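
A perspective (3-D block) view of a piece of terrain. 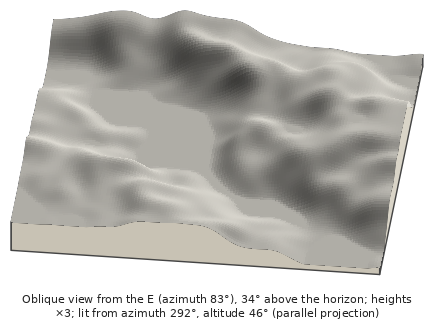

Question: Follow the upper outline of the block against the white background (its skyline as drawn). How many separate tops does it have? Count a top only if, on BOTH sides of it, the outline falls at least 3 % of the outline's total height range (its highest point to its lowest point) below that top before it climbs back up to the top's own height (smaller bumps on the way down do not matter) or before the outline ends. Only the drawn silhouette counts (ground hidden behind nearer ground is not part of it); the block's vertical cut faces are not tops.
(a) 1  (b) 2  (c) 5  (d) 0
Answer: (b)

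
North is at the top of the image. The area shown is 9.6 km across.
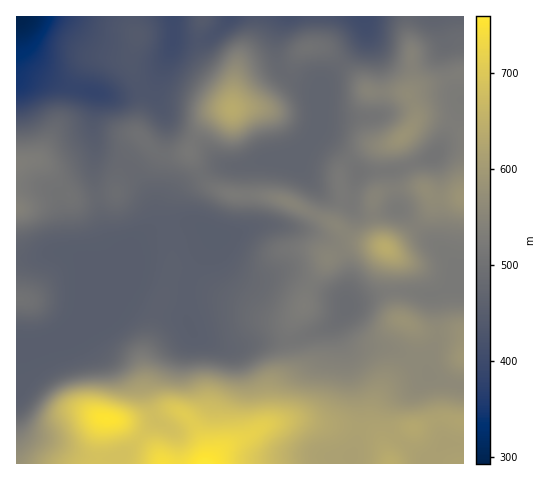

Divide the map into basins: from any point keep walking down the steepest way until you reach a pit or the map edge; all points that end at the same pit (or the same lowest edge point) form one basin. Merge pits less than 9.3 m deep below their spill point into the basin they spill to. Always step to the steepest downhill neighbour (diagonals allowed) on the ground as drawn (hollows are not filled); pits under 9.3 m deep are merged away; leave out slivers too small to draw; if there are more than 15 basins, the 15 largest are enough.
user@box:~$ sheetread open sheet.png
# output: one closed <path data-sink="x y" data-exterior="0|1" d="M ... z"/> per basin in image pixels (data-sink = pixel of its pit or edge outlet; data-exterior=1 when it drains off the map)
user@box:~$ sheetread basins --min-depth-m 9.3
<path data-sink="129 267" data-exterior="0" d="M143 138l-19 22-4 9-4 13 0 11-8 3-19 3-18-1-29-35-13-2-13 4 1 299 81 0 2-29 5-17 14 3 26 0 23-11 12 2 11 8 14 27 0 16 4 1 18-18 22-10 25-17 3-10 3-23 12-22-2-37 13-19 5-17 18-31 17-12 10-3 25 0-24-6-20-15-46-22-23-6-34-2-16-5-10-8-16-29-28 3-9-6z"/><path data-sink="17 17" data-exterior="1" d="M463 197l-31 0 0 7-6 13-22 21-17 11 7 9 0 39 2 16 6 7 8 4 5 5 2 19-5 15-26 23-11 18-2 19 9 19-8-10-10-3-71-9-33 8-11 8-22 10-17 18 254-1z"/><path data-sink="320 102" data-exterior="0" d="M321 48l-13 0-7 3-14 26-25 29-33 3-16 7-11 11-13 25 16 29 10 8 23 7 27 0 13 2 19 7 38 20 8-24-4-22 4-12 17-15 10-5 14-1 15-6 14-14 3-7 0-8-6-14-4-4-38-2-40-40z"/><path data-sink="347 306" data-exterior="0" d="M370 245l-17 0-19 9-8 6-14 21-8 25-14 21 2 37-12 22-4 28-6 10 29-4 21 4 44 5 16 9-7-15 2-19 11-18 28-26 3-12 0-12-2-7-5-5-8-4-6-7-2-16 0-39-2-5-7-6z"/><path data-sink="173 17" data-exterior="1" d="M202 16l-69 1 0 9 4 12-5 16 0 12 10 26 0 17-5 23 15 17 9 6 18 0 9-3 14-25 14-13 16-5 1-19-3-12-21-17-9-14-1-16z"/><path data-sink="364 17" data-exterior="1" d="M407 16l-89 0-1 23-3 8 14 4 42 41 30 0 9 2 4-9 0-12z"/><path data-sink="290 17" data-exterior="1" d="M316 16l-60 1-2 18-17 33-5 41 30-3 10-10 17-22 9-20 7-5 8-1 3-3z"/><path data-sink="434 155" data-exterior="0" d="M434 118l-16 1-17 19 1 9 13 31 17 19 31 0 1-64-11-10z"/><path data-sink="433 17" data-exterior="1" d="M463 16l-55 1 5 56 0 12-3 9 13-8 41-12z"/><path data-sink="230 17" data-exterior="1" d="M256 16l-53 1-4 14 3 19 7 11 21 17 4 13 5-30 16-29z"/><path data-sink="398 209" data-exterior="0" d="M421 188l-32 2-11 3-4 4 0 26 5 16 5 8 5 1 9-6 31-29 3-13-5-10z"/>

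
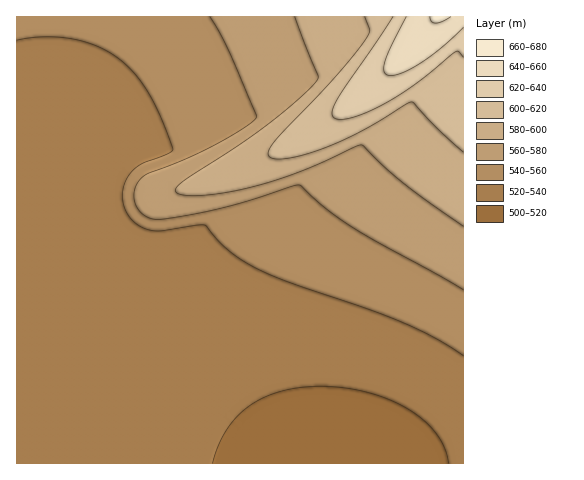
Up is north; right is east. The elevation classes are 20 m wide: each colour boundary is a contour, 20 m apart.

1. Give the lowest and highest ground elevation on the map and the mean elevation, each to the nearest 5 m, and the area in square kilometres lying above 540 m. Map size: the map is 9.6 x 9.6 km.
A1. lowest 510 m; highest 660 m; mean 550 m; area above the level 41.1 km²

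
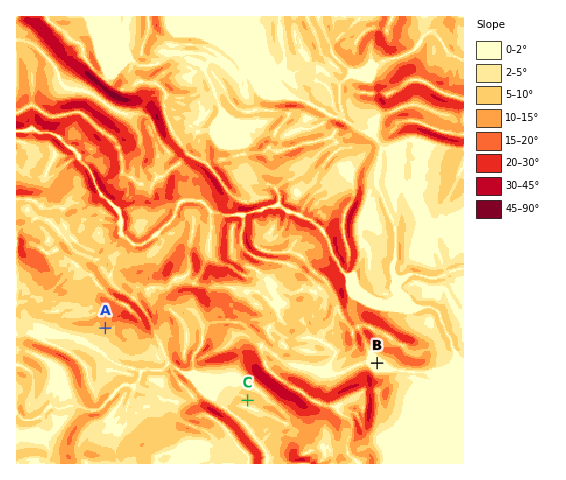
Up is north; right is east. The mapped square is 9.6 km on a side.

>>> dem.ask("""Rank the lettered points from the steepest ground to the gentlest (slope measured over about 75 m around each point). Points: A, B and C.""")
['A', 'C', 'B']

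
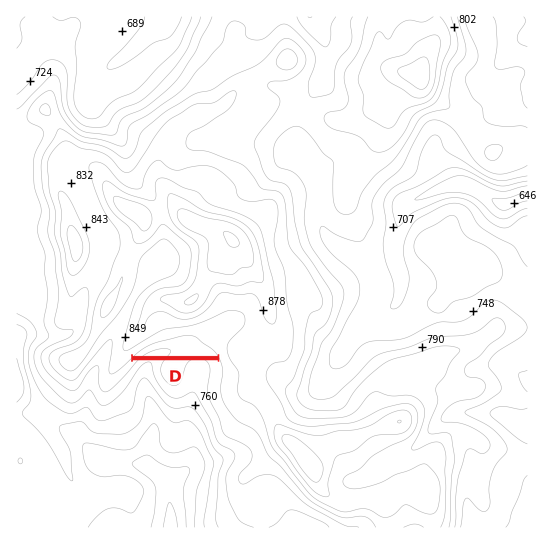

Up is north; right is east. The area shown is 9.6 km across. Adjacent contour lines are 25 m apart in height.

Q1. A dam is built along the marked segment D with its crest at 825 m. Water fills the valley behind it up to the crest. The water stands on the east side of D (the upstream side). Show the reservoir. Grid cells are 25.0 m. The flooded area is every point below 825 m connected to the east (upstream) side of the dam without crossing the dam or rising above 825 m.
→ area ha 39.2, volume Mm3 5.77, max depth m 38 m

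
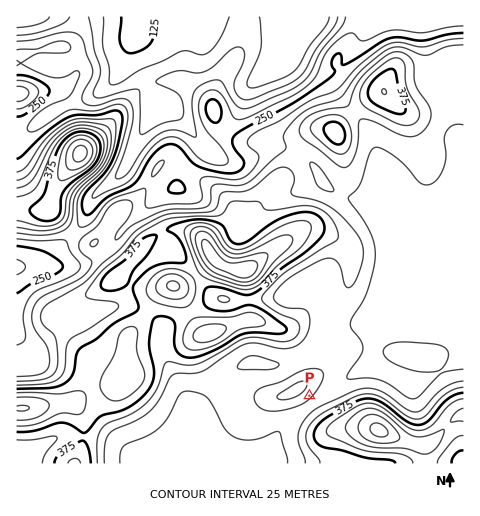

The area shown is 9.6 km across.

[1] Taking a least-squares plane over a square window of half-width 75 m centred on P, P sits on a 7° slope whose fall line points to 135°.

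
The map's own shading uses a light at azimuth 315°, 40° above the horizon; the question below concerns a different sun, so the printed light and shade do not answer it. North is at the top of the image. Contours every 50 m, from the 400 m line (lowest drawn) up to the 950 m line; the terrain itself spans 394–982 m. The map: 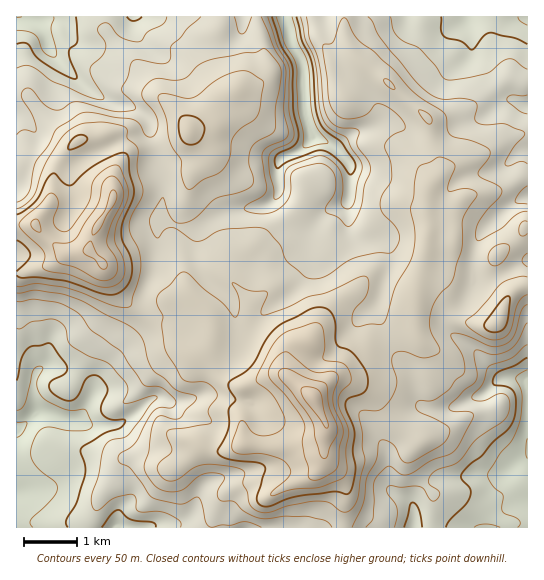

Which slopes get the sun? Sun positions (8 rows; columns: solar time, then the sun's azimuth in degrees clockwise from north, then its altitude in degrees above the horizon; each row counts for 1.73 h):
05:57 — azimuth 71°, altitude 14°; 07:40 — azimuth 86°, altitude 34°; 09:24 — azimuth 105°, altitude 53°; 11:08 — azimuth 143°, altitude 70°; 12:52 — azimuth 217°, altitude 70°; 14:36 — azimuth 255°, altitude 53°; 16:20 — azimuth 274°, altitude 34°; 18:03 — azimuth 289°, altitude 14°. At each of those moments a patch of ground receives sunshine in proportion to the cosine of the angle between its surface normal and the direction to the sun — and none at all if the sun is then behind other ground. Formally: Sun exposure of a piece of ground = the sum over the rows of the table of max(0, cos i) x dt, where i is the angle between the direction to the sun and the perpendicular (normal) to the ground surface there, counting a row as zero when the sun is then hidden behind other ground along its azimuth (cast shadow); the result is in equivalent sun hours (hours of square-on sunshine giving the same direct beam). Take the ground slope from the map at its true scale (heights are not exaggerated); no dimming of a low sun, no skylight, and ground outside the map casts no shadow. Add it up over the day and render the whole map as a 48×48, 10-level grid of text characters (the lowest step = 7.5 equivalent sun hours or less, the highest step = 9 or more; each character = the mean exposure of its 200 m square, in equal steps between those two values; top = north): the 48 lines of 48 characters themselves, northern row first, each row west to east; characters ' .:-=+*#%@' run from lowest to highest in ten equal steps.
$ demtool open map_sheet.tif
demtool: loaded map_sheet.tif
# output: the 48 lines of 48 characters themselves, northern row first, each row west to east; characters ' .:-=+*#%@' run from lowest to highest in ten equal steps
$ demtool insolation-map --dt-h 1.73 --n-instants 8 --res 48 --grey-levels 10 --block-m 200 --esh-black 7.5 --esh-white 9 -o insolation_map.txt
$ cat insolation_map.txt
#%%%%#%%%#####%%%%%%#%%-.=-#%###%%##%%%%%%%%%%%#
**%#%##%%%####%%%%%%%%%+ ..+%%%#%###%%%%%%%%%%##
#*##%%%%%%##%%%%%%%%%#%*  .-#%%#####%%%%%%%%%%##
%**##%%%%%%##%%%%%%%####  ..+%%%#####%%%%%%%%%##
#*+*##%%%%%%##%%%%%###%%=   -%%%%#**#%%%%%%%%#%#
###**##%%%%%###%%%####%%*.  -#%%%%#+*#%%%##%%%%%
%%##**##%%%#########%%%%*:  -#%%%%%#+*#%%##%%%%%
%%%%#*+##%###%####%%%%%%*-  -*%%%%#%#++*##%%%%%%
%%%%##+-+*##*#%##%%%%%%#*-  -*%%%%%%##++#%%%%%#%
%%%##**+--=*#*#%#%%%%%%##- .-*###%%%%#%##%%%%###
%%%#++*######**#%%%%%%%%#+ :-=+#%%%%%%%##%###%%%
%%#++#%%%%##%###%%%%%%%#*+=:-++*#%%%%%%%####%%%%
%%*=#%%%%###%%##%%%%%%#+-=+.:-++*%%%%%%%%%%%%%%%
%%+*%%%#+***%%%%%%%%#%#++-.:=::++#%%%%%%%%%%#%%%
%#+#%%#*+*+*#%%%%%%%%%#==-+#%*-=+#%%%%%%%%%%%%%%
#*+#%%#**+=+#%%#%%%%%%#+=+#%%#+++%%%%%%%%%####%%
+==##%#***=**%%%%%%%%%#*++#%%#*+*%%%%%%%%#%%####
: +##%#+#*=***%%%%%%%###**%%%#*+*%%%%%%%%%%%##%*
:-##%#++#==**+#%%%%%%#***%%%%#**#%%%%%%%%%###%*+
*###%*+#*=****%%%%%%%###%%%%%%##%%%%#%%%%%#%%#*#
**%##**%*+***#%%%%%%%%%%%%%%%%%%%%%%##%%%##%##%%
#**###%%*=+*#%%%%%%%%%%%%%%%%%%%%%%%##%%%#####%%
%#*#%%%%*=+*%%%%%%%%%%%%%%%%%%%%##%%##%%%#%##%##
####*##%#*+*#%%%%%%%%%%%%%%%%%%##%%%#%%%%%%%%%%#
#*+=+++******%%%#%%%%%%%%%%%%###%%%##%%%%%%%%%#*
==+=====+****%%%%#%%%%%%%%%####%%%%#%%%%%%%%###%
*##***++*##%%%%%%%#%%%%%%%####%%%%%%%%%%%%%%###*
%%%%######%%%%%%%%%%%%%%%#*###%%%%%%%%#%%%%#*#**
%%%%%%%%%##%%%%%%%%%%%%%#**####%%%%%%%#%%%####+*
%%%%%%%%%%%%%%%%%%%%%%%#***####%%%%%%%##%#**#*+*
%%%%#%%%%%%%%%%%%%%%%%#**#%%#*#%%%%%%%%###*===+*
%%%##%%%%%%%%#%%%%%%%%#+#%%%####%%%%%%%%%###*+**
%#%%#%%%###%%%#%%%%%%#*+*####**#%%%%%%%%%%*##***
####%%%%####%%#%%%%%#***##*++*###%%%%%%%%%#**###
#%##%%%%#%###**######%#**##++**##%%%%%%%%#***+*#
##*#%##%##%%#***#%###%#****#*+**#%%%%%%%#**#*++*
###**#%##%##*+#######%%#**+*#-=**%%%%%%%###*##+*
#%%%#%%####+-+*##%%###%%#***#-:+**%%%%####%%%#**
%#########*=+#***#%**%%%%#**#*-=**%%%%%%%##%#***
##%%###*****##%%###**%%%%%####++***%%%%%%##%####
%%%%%%%######%%%%%%##%%%%%%#%#*****#%%#########%
%%%%%%%##%%###%%%##*++*##%%#%#*+****##**#*###%%%
%%%%%%%##%%##%%%#****##%%%##%#******#*#####%%%%%
%%%%%%##%%%**###*#%%#####%%#**#*+***##%%%##%%%%%
%%%%%###%%%#***##%#%%#*#%#+==*##+***##%%%%%%%%%%
%%%%%##%##%#####%%%%#***+=+**###***####%%%%%%%%%
%%%%%%%%########%#%%#*==+*#%%###*#%##%#%%%%%%%%%
%%%%%%%#*##*#%%%%%%%#*+*#%%%%%%##%%#*##%%%%%%%%%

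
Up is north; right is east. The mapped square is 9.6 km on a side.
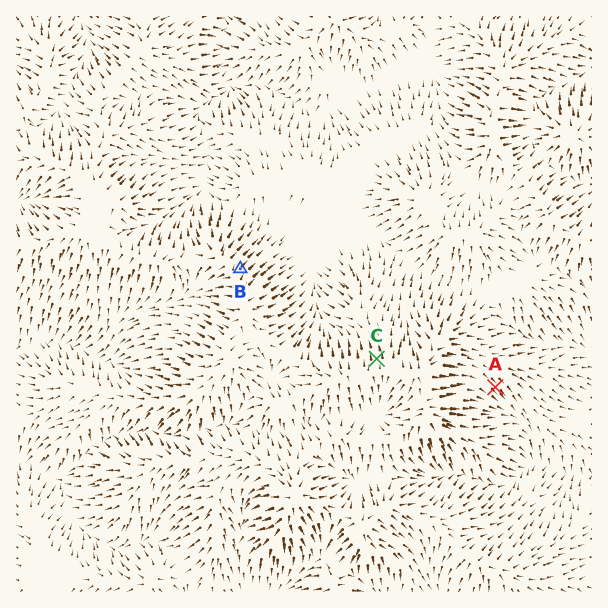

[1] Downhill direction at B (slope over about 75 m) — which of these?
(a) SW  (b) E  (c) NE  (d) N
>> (c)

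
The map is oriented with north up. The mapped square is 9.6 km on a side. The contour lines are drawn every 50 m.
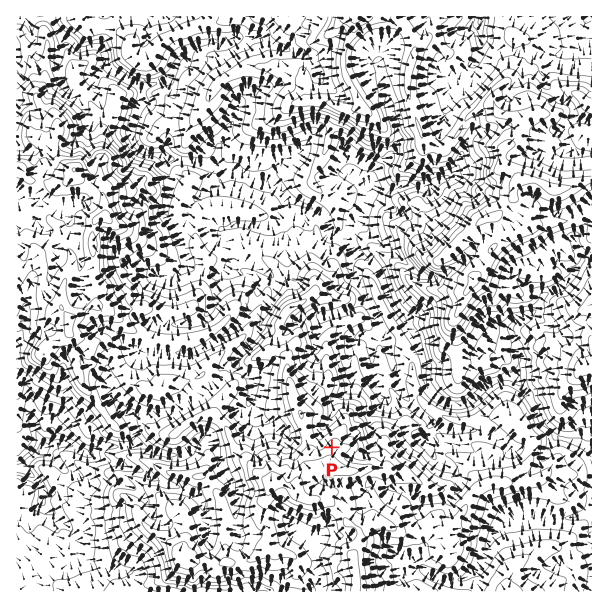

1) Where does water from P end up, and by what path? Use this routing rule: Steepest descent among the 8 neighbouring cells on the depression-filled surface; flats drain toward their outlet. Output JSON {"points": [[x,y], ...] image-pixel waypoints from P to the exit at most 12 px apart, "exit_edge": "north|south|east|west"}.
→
{"points": [[332, 447], [321, 435], [326, 423], [332, 411], [336, 399], [348, 389], [353, 377], [350, 365], [350, 353], [354, 341], [366, 336], [378, 333], [377, 321], [372, 309], [365, 297], [359, 285], [351, 273], [351, 261], [350, 249], [338, 237], [329, 228], [323, 216], [311, 207], [299, 203], [287, 197], [278, 185], [266, 177], [254, 177], [242, 176], [230, 171], [218, 168], [206, 167], [194, 162], [182, 161], [170, 159], [158, 156], [146, 152], [134, 143], [131, 131], [135, 119], [140, 107], [141, 95], [134, 83], [122, 77], [110, 68], [104, 56], [93, 48], [81, 50], [71, 39], [59, 29], [51, 18], [50, 17]], "exit_edge": "north"}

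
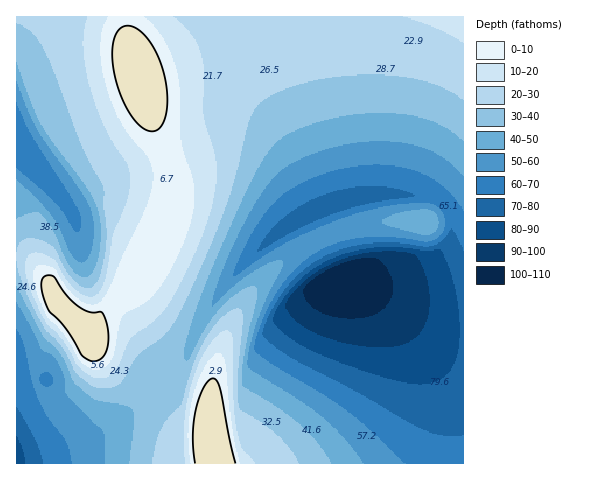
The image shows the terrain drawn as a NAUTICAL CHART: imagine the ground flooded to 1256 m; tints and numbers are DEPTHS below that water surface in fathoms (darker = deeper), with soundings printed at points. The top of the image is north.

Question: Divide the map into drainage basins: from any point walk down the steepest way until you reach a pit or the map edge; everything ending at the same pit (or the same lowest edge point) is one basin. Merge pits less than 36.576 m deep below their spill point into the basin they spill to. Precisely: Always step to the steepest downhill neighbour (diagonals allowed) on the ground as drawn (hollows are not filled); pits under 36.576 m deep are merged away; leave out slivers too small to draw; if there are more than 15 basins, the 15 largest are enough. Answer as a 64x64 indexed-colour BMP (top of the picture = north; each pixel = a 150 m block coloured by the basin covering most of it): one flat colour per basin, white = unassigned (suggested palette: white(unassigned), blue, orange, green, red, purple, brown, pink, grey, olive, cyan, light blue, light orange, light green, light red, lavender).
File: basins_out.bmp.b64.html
<image width="64" height="64" href="data:image/bmp;base64,Qk12CAAAAAAAAHYAAAAoAAAAQAAAAEAAAAABAAQAAAAAAAAIAAATCwAAEwsAABAAAAAAAAAA////ALR3HwAOf/8ALKAsACgn1gC9Z5QAS1aMAMJ34wB/f38AIr28AM++FwDox64AeLv/AIrfmACWmP8A1bDFADMzMzMzMzMzMzMzMzMzERERERERERERERERERERERERMzMzMzMzMzMzMzMzMzMREREREREREREREREREREREREzMzMzMzMzMzMzMzMzMxERERERERERERERERERERERETMzMzMzMzMzMzMzMzMzERERERERERERERERERERERERMzMzMzMzMzMzMzMzMzEREREREREREREREREREREREREzMzMzMzMzMzMzMzERERERERERERERERERERERERERETMzMzMzMzMzMzMzERERERERERERERERERERERERERERMzMzMzMzMzMzMxEREREREREREREREREREREREREREREzMzMzMzMzMzMxERERERERERERERERERERERERERERETMzMzMzMzMzMxERERERERERERERERERERERERERERERMzMzMzMzMzMxEREREREREREREREREREREREREREREREzMzMzMzMzMRERERERERERERERERERERERERERERERETMzMzMzMzMRERERERERERERERERERERERERERERERERMzMzMzMzMREREREREREREREREREREREREREREREREREzMzMzMzMxERERERERERERERERERERERERERERERERETMzMzMzMxERERERERERERERERERERERERERERERERERMzMzMzMxEREREREREREREREREREREREREREREREREREzMzMzMzERERERERERERERERERERERERERERERERERETMzMzMzMRERERERERERERERERERERERERERERERERERMzMzMzIhEREREREREREREREREREREREREREREREREREzMzMzIiIRERERERERERERERERERERERERERERERERETMzMzIiIhERERERERERERERERERERERERERERERERERMzMzIiIiIREREREREREREREREREREREREREREREREREzMzMiIiIiIRERERERERERERERERERERERERERERERETMzMiIiIiIiERERERERERERERERERERERERERERERERMzMyIiIiIiIhEREREREREREREREREREREREREREREREzMyIiIiIiIiERERERERERERERERERERERERERERERETMzIiIiIiIiIhERERERERERERERERERERERERERERERMzIiIiIiIiIiIREREREREREREREREREREREREREREREyIiIiIiIiIiIhERERERERERERERERERERERERERERESIiIiIiIiIiIiIRERERERERERERERERERERERERERERIiIiIiIiIiIiIhEREREREREREREREREREREREREREREiIiIiIiIiIiIiIRERERERERERERERERERERERERERESIiIiIiIiIiIiIhERERERERERERERERERERERERERERIiIiIiIiIiIiIiEREREREREREREREREREREREREREREiIiIiIiIiIiIiIhERERERERERERERERERERERERERESIiIiIiIiIiIiIiERERERERERERERERERERERERERERIiIiIiIiIiIiIiIREREREREREREREREREREREREREREiIiIiIiIiIiIiIhERERERERERERERERERERERERERESIiIiIiIiIiIiIiERERERERERERERERERERERERERERIiIiIiIiIiIiIiIREREREREREREREREREREREREREREiIiIiIiIiIiIiIhERERERERERERERERERERERERERESIiIiIiIiIiIiIiERERERERERERERERERERERERERERIiIiIiIiIiIiIiIREREREREREREREREREREREREREREiIiIiIiIiIiIiIRERERERERERERERERERERERERERESIiIiIiIiIiIiIhERERERERERERERERERERERERERERIiIiIiIiIiIiIhEREREREREREREREREREREREREREREiIiIiIiIiIiIiERERERERERERERERERERERERERERESIiIiIiIiIiIiIRERERERERERERERERERERERERERERIiIiIiIiIiIiIREREREREREREREREREREREREREREREiIiIiIiIiIiIhERERERERERERERERERERERERERERESIiIiIiIiIiIiERERERERERERERERERERERERERERERIiIiIiIiIiIiEREREREREREREREREREREREREREREREiIiIiIiIiIiIRERERERERERERERERERERERERERERESIiIiIiIiIiIhERERERERERERERERERERERERERERERIiIiIiIiIiIiEREREREREREREREREREREREREREREREiIiIiIiIiIiERERERERERERERERERERERERERERERESIiIiIiIiIiIRERERERERERERERERERERERERERERERIiIiIiIiIiIhEREREREREREREREREREREREREREREREiIiIiIiIiIhERERERERERERERERERERERERERERERESIiIiIiIiIiERERERERERERERERERERERERERERERERIiIiIiIiIiIREREREREREREREREREREREREREREREREiIiIiIiIiIhERERERERERERERERERERERERERERERESIiIiIiIiIiERERERERERERERERERERERERERERERER"/>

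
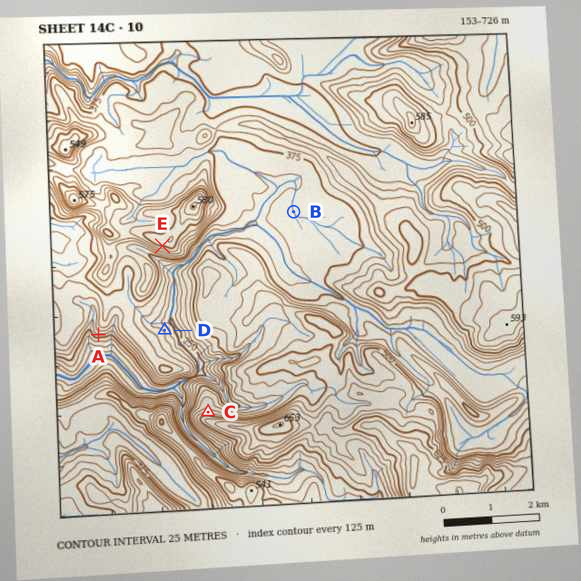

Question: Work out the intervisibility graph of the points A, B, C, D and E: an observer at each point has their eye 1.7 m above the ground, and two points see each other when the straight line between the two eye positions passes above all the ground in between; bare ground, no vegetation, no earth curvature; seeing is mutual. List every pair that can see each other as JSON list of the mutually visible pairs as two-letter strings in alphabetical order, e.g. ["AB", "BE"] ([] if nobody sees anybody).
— ["AC", "CD", "CE", "DE"]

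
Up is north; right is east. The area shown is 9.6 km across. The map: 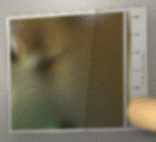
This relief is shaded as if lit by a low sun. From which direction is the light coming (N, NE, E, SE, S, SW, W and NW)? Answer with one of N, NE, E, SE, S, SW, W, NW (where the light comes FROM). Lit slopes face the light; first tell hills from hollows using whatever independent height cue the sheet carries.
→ E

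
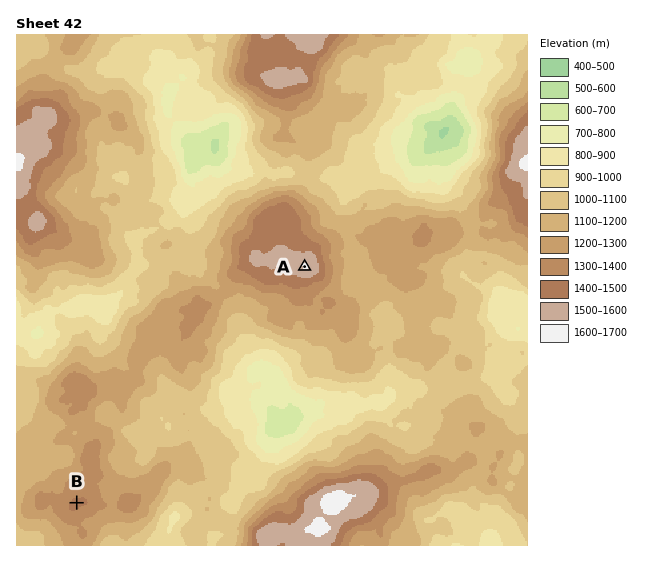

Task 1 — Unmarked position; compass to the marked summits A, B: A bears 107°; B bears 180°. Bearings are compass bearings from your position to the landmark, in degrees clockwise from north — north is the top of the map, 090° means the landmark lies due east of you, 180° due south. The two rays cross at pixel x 77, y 197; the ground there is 1120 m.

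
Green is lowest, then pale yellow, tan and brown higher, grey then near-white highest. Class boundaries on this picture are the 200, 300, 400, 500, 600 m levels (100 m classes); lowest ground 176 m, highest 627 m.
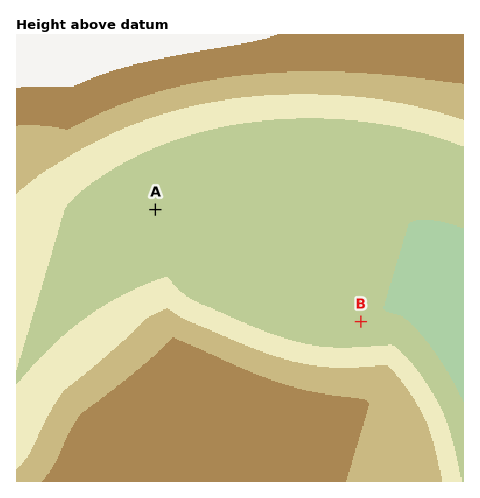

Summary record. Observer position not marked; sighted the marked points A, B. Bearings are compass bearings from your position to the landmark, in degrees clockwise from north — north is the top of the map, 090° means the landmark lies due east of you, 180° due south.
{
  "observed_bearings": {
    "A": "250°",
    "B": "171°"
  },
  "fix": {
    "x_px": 333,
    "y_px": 145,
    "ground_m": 240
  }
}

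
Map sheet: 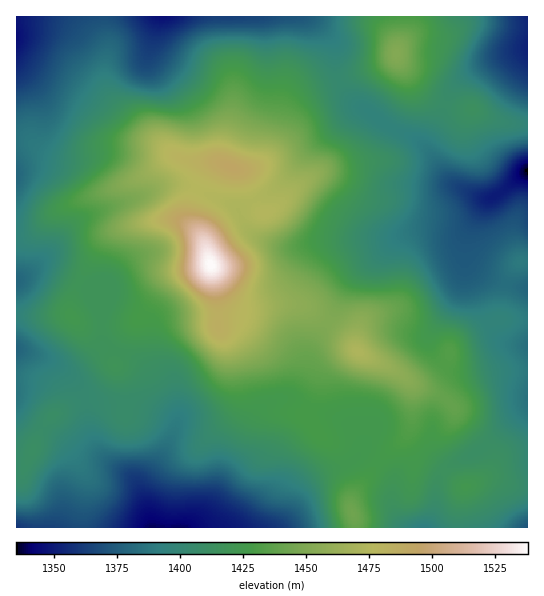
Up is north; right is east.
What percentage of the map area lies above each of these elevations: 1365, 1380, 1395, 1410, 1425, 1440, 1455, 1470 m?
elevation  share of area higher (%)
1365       94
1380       85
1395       71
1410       52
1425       35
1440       21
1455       12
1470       7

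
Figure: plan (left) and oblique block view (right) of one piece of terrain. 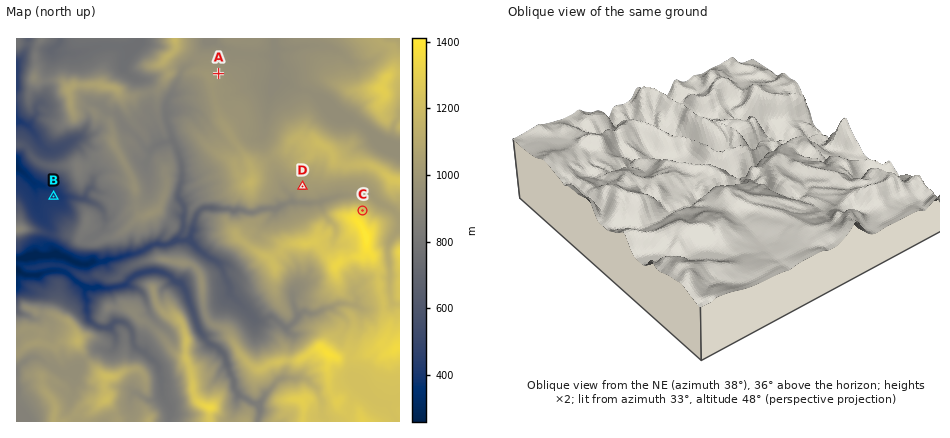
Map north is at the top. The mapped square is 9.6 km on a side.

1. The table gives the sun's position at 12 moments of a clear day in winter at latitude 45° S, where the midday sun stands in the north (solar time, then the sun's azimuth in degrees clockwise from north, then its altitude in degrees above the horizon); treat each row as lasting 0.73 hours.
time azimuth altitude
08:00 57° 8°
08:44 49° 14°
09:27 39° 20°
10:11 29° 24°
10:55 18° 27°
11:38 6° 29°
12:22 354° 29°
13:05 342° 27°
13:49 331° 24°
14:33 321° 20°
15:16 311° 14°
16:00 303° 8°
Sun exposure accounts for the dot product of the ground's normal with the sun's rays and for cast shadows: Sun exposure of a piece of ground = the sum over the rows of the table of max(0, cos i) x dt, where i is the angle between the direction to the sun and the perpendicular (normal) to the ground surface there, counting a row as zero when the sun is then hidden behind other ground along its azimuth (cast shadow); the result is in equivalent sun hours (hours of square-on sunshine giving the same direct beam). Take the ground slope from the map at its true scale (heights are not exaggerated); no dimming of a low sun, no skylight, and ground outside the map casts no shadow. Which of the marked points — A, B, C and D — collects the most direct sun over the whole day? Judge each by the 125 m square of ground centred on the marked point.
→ C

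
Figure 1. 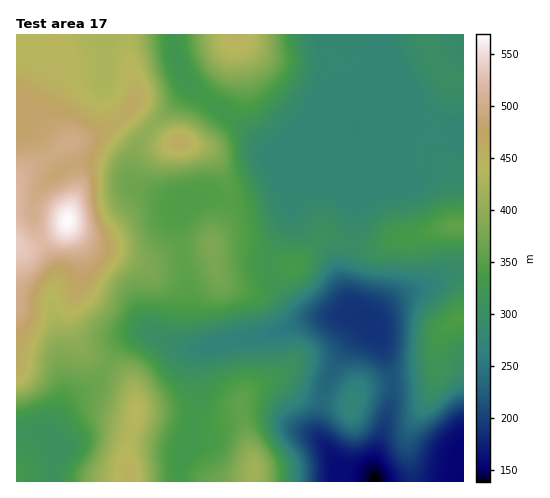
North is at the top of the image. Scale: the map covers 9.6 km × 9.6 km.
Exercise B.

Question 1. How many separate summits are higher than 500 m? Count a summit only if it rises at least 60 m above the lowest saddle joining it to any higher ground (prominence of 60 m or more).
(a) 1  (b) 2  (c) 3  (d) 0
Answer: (a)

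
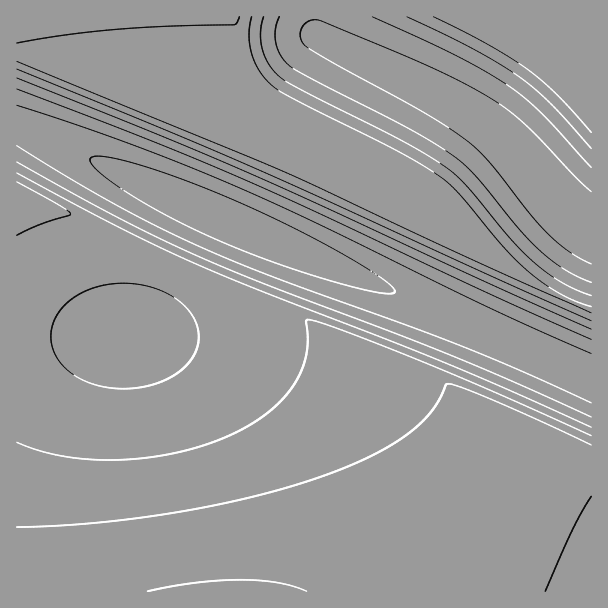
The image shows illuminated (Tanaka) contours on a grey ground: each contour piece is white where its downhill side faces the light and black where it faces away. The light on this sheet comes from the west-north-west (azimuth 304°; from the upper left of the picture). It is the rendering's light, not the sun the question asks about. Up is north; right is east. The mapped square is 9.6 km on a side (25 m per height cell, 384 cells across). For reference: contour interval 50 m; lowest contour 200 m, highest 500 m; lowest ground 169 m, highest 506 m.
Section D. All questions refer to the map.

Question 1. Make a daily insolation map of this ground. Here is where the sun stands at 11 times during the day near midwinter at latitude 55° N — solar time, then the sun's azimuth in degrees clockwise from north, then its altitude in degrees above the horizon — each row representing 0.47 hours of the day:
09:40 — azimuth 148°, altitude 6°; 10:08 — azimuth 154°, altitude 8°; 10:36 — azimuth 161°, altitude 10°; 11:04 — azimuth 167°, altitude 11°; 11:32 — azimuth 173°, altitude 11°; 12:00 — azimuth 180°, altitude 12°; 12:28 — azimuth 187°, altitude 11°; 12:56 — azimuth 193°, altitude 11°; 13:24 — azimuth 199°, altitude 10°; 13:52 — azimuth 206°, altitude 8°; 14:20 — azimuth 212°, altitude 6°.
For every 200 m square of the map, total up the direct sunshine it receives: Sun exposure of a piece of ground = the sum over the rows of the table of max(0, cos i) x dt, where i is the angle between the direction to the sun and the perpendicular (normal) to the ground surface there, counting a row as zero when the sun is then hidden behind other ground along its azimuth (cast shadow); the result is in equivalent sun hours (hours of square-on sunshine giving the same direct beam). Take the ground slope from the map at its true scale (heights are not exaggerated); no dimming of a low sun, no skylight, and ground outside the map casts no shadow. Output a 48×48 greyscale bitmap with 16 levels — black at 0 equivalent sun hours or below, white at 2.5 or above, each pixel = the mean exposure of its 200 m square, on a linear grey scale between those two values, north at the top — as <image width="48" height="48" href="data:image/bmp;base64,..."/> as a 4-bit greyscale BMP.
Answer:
<image width="48" height="48" href="data:image/bmp;base64,Qk32BAAAAAAAAHYAAAAoAAAAMAAAADAAAAABAAQAAAAAAIAEAAATCwAAEwsAABAAAAAAAAAAAAAAABEREQAiIiIAMzMzAERERABVVVUAZmZmAHd3dwCIiIgAmZmZAKqqqgC7u7sAzMzMAN3d3QDu7u4A////AERERERERERERERERVVVVVVVVVVVVVVVVUREREREREREREREREVVVVVVVVVVVVVVVURERERERERERERERERVVVVVVVVVVVVVVURERERERERERERERERFVVVVVVVVVVVVVUREREREREREREREREREVVVVVVVVVVVVVUREREREREREREREREREVVVVVVVVVVVVVURERERERERERERERERERVVVVVVVVVVVVURERERERERERERERERERVVVVVVVVVVVVURERERERERERERERERERFVVVVVVVVVVVURERERERERERERERERERFVVVVVVVVVVVURERERERERERERERERERVVVVVVVVVVVVURERERERERERERERERERVVVVVVVVVVVVURERERERERERERERERERVVVVVVVVVVVQkREREREREREREREREREVVVVVVVVVVVBAERERERERERERERERERFVVVVVVVVVTEAAEREREREREREREREREVVVVVVVVVVMQAAAERERERERERERERERVVVVVVVVVQgAAAAAVRERERERERERERVVVVVVVVVVBAAAAAAElVVVVVVVVVVVVVVVVVVVVVTEAAAAAABJFVVVVVVVVVVVVVVVVVVVVMQAAAAAAEkV1VVVVVVVVVVVVVVVVVVQgAAAAAAASRnilVVVVVVVVVVVVVVVVVCAAAAAAABNGeavFVVVVVVVVVVVVVVVTEAAAAAAAE1aJrN7lVVZmZmZmZmVVVVMQAAAAAAAjV4m83u6WZmZmZmZmZmZmUgAAAAAAASRnirze/XEGZmZmZmZmZmZSAAAAAAABNGiavd79cQAGZmZmZmZmZkIAAAAAAAI1eJvN7vyDAAAGZmZmZmZmQQAAAAAAEkZ4q83v7HUgABEWZmZmZmYxAAAAAAEjVomsze/rdVMRERImZmZmZSAAAAAAATRnirze7+plVTERIiM2ZmZlIAAAAAASNWiavN7/2WVVVBESIzRGZmQQAAAAARNGeJvN3v/IZlVVQRIiNEVmYxAAAAABI1Z5q83u/rdmZlVVERIjRFZjAAAAABE0V4mrze/+p2ZmZlVRESI0RWaAAAAAEjRnibzd7/2WZmZmZlMREiM0VmeAAAASNWeKvN7v/IZmZmZmVBABEjNFVniQABJFZ5q83v/8hmZmZmZlIAARIjRFZ4mRE0Vomrze/+t2ZmZmZmQgAAESI0RWeImkVWiazN7/6nZmZmZmZCAAABEiNEVniJqniZrN3v/ZZmZmZmZkIAAAERIzRVZ4iaqZq83u/8hmZmZmZmQQAAAREjNEVmeJmqlrze7+t2ZmZmZmZSAAABESM0RWZ4maq6Zd7/2mZmZmZmZmUgAAERIzRFVniJqqumVf/YZmZmZmZmZmQhEREjNEVWeImaq7plVchmZmZmZmZmZlMyIiM0RWZ4iZqrvJZVVWZmZmZmZmZmZlREMzRFZniJmqu8t1VVVWZmZmZmZmZmZVVVVVVmeImau8y4ZVVVVVVmZmZmZlVVVWZmZmZ4iaq7zMllVVVVVQ=="/>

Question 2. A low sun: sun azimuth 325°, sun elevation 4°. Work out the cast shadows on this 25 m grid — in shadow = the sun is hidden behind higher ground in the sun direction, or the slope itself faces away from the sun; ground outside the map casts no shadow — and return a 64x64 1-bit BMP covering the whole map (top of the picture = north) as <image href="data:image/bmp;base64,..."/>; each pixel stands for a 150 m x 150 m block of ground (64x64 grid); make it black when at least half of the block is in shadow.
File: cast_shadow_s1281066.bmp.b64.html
<image width="64" height="64" href="data:image/bmp;base64,Qk0+AgAAAAAAAD4AAAAoAAAAQAAAAEAAAAABAAEAAAAAAAACAAATCwAAEwsAAAIAAAAAAAAA////AAAAAAAAAAAAAAAAAAAAAAAAAAAAAAAAAAAAAAAAAAAAAAAAAAAAAAAAAAAAAAAAAAAAAAAAAAAAAAAAAAAAAAAAAAAAAAAAAAAAAAAAAAAAAAAAAAAAAAAAAAAAAAAAAAAAAAAAAAAAAAAAAAAAAAAAAAAAAAAAAAAAAAAAAAAAAAAAAAAAAAAAAAAAAAAAAAAAAAAAAAAAAAAAAAAAAAAAAAAAAAAAAAAAAAAAAAAAAAAAAwAAAAAAAAAPAAAAAAAAAD8AAAAAAAAB/wAAAAAAAAf/AAAAAAAAH/8AAAAAAAB//wAAAAAAA///AAAAAAAP//8AAAAAAH///wAAAAAB///+AAAAAA////gAAAAAf///4AAAAAH///+AAAAAD////gAAAAB////wAAAAAf///8AAAAAP////AAAAAD////wAAAAB////4AAAAAf///+AAAAAD////gAAAAAf///4AAAAAD///+AAAAAAf///AAAAAAD///wAAAAAAf//8AAAAAAH///AAAAAEA///gAAAAA4H//4AAAAAPg//+AAAAAB+H//gAAAAAf4//4AAAAAD/j/8AAAAAA/8P/AAAAAAH/w/wAAAAAB/+D8AAAOAAP/4OAAAD4AB//AgAAAfgAf/wAAAAB/AD/+AAAAAH8A//gAAAAAfwH/8AAAAAB/g//AAA=="/>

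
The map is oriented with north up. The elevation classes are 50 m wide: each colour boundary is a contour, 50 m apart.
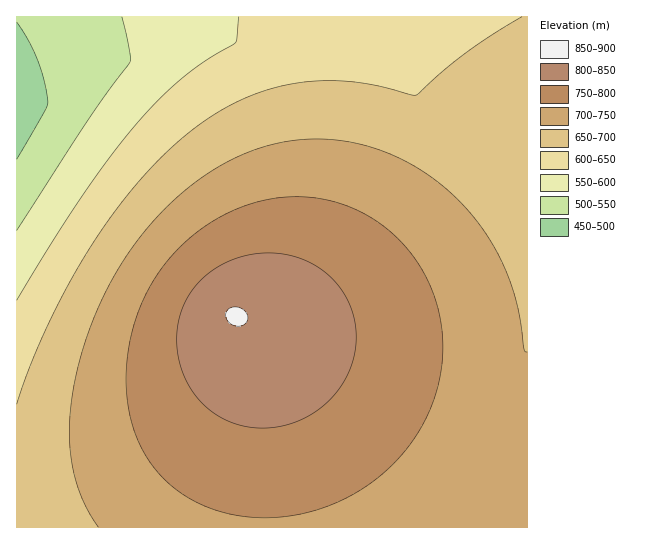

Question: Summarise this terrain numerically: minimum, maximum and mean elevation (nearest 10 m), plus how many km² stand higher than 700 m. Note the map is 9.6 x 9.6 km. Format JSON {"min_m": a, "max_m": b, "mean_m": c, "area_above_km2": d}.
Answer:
{"min_m": 480, "max_m": 850, "mean_m": 700, "area_above_km2": 52.6}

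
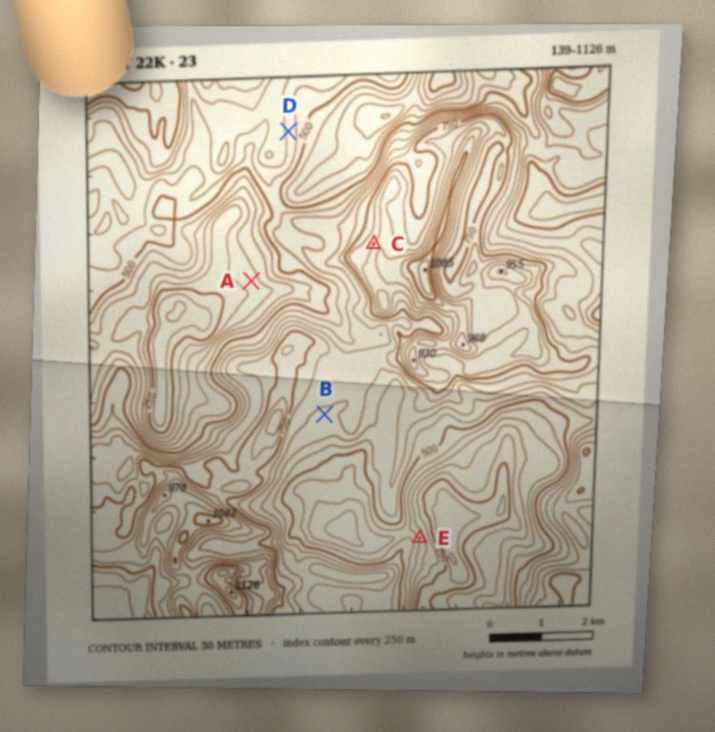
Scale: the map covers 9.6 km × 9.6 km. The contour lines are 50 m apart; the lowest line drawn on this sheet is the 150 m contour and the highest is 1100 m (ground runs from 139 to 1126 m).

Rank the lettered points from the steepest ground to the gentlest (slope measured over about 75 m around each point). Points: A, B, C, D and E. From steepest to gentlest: E C D A B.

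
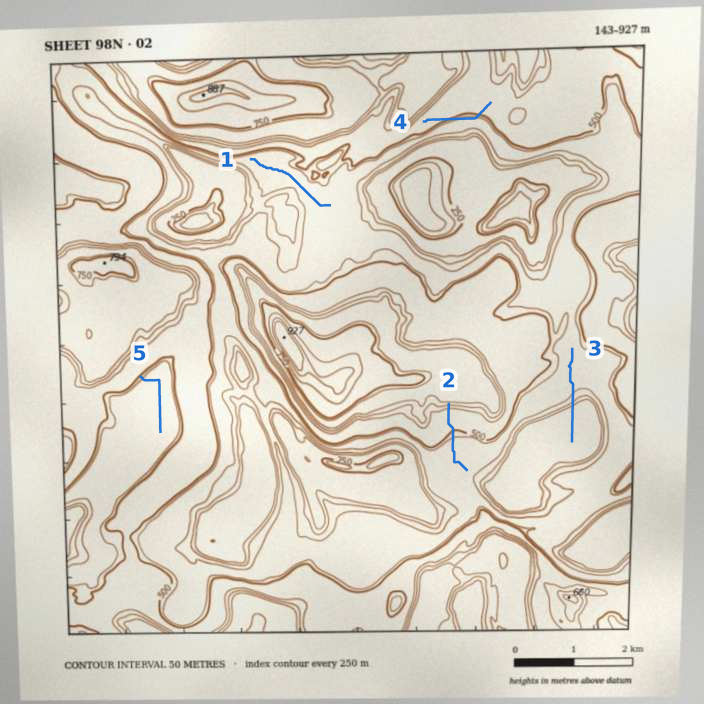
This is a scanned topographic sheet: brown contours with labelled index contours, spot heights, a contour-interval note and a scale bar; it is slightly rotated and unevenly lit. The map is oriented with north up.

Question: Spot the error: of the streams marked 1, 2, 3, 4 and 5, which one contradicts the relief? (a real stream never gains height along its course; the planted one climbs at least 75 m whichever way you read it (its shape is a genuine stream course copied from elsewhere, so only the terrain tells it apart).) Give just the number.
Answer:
4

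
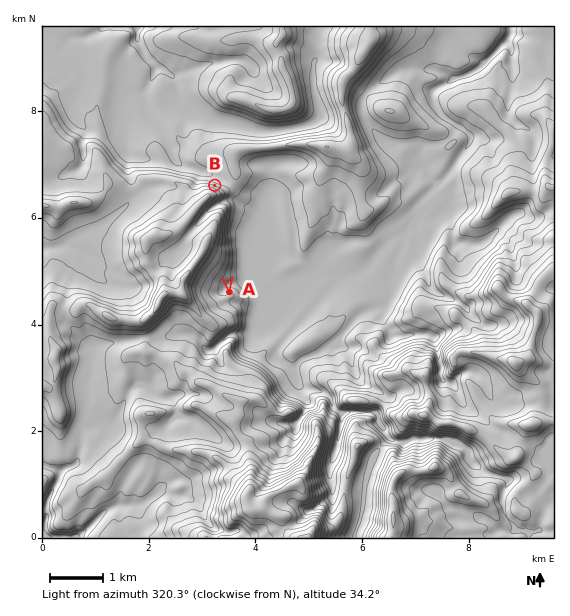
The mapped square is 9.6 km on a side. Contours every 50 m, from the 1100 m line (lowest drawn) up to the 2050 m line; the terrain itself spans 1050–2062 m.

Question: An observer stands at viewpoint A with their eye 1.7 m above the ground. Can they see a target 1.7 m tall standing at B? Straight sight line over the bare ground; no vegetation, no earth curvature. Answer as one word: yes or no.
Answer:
no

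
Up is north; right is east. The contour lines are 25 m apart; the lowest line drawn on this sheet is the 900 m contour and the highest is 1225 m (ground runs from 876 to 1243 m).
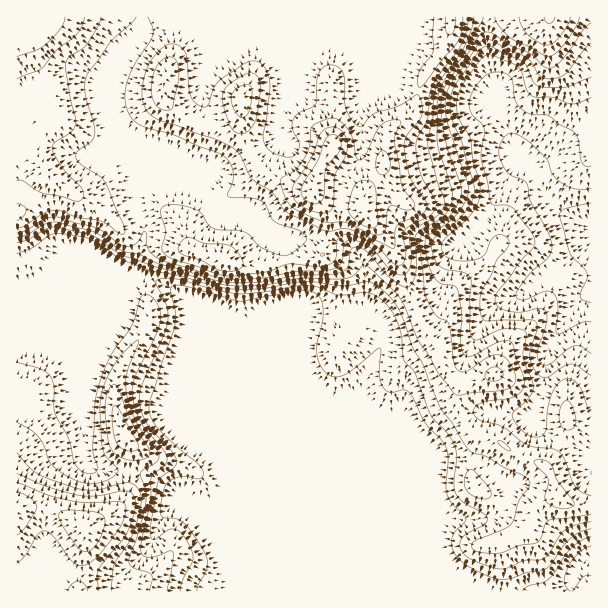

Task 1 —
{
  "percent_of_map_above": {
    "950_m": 93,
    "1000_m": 61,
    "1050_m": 41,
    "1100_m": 34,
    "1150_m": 12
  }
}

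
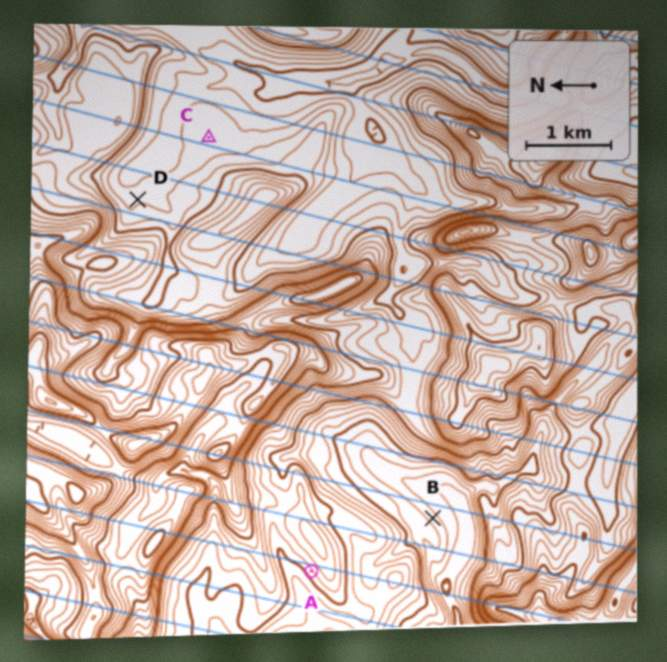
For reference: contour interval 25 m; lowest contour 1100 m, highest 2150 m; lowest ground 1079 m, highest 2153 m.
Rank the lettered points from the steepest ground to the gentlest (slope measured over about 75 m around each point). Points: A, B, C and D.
A B D C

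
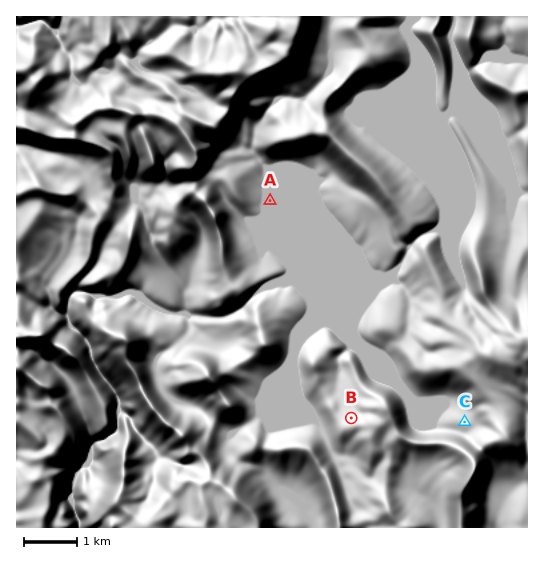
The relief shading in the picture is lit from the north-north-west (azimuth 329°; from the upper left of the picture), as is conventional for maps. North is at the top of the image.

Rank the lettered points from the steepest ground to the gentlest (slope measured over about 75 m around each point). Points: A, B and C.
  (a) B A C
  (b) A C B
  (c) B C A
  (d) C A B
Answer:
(c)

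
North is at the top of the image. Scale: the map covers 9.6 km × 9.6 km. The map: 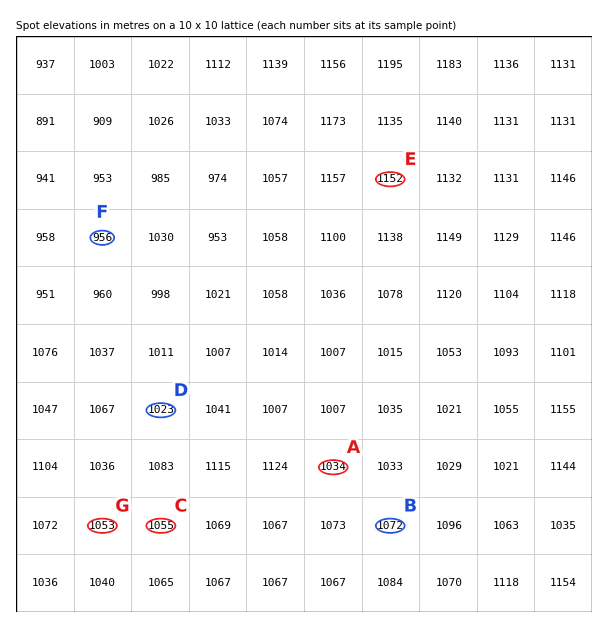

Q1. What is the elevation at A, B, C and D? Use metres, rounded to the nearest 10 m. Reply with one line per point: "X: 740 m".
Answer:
A: 1030 m
B: 1070 m
C: 1060 m
D: 1020 m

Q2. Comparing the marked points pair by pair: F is below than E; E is above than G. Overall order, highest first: E G F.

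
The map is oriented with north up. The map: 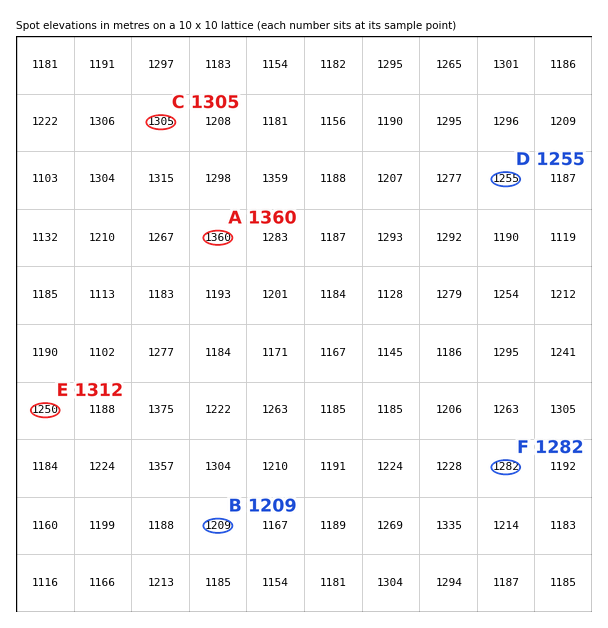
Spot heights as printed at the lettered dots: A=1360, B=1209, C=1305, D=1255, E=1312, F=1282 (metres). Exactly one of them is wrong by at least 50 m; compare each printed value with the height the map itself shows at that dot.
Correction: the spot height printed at E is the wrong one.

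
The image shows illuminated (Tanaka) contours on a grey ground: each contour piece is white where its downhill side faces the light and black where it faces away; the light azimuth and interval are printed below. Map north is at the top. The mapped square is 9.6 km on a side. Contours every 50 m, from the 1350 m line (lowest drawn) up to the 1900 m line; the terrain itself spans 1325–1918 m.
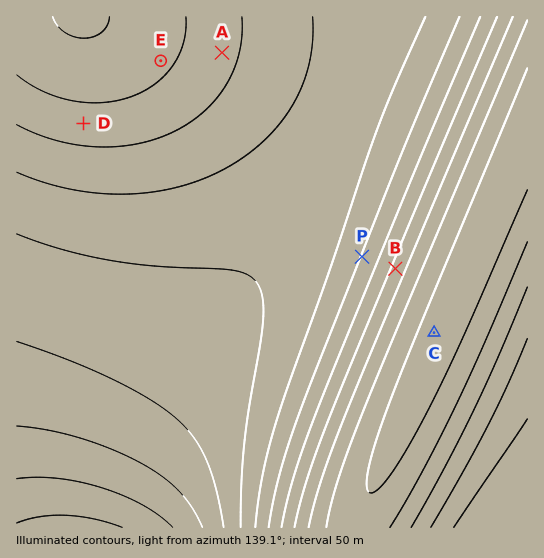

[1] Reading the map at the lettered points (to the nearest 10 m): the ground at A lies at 1590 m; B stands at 1480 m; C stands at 1330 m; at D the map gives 1570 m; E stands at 1540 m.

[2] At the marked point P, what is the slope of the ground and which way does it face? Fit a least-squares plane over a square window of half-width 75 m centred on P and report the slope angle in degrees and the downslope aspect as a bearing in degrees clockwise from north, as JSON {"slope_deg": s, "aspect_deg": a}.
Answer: {"slope_deg": 8, "aspect_deg": 112}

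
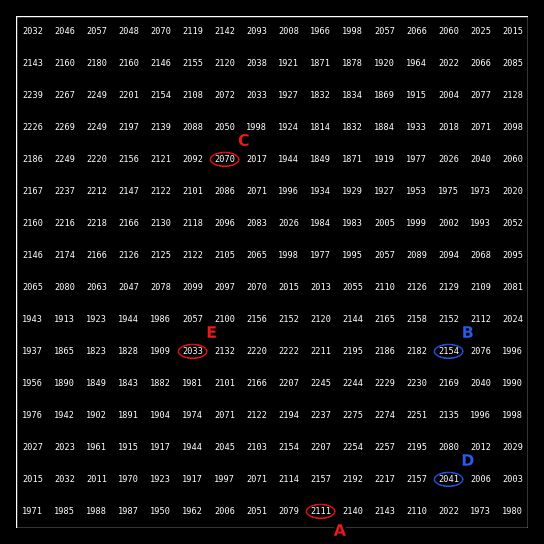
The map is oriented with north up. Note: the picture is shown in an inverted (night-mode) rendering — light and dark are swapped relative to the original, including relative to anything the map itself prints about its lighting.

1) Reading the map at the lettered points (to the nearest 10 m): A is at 2110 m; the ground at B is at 2150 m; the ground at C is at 2070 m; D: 2040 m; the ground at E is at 2030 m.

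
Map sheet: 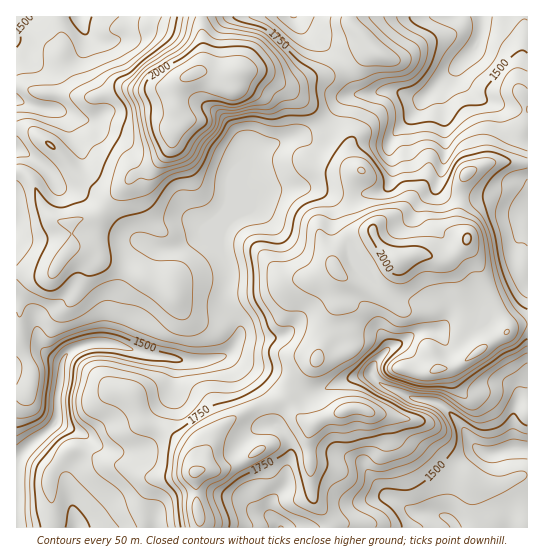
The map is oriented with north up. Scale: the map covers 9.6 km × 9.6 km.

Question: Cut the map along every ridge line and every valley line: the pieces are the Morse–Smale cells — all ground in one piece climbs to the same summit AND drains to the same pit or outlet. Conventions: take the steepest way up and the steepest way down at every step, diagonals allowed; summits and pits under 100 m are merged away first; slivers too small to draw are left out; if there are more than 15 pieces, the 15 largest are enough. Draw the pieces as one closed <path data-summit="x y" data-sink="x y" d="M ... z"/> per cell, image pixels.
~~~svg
<path data-summit="193 74" data-sink="17 527" d="M250 71l-12 1-11 8-21-8-9 0-12 5-8 8-2 9 1 12 7 13-11 14 0 9-3 7-15 16-19 8-32 37-10 7-12 2-8 4-11 0-9-4-12-14-9-24-7-8-9-2 1 357 59-1-8-37 0-13 15-22 4-17-5-5-26-11 5-56 8-14 17-8 21-1 48 13 31 5 16 0 23-5 10-10 5-11 0-8-16-22 4-35-9-23 5-29 11-31 16-38 24-5 15-7 25-6 10-8-16-18-22-17-21-13z"/><path data-summit="397 261" data-sink="17 527" d="M325 124l-10 7-66 20-17 43-13 47 0 6 9 23-4 35 16 22 0 8-12 19 21 11 24 7 14 8 3 0 12-12 12-5 13-26 6-26 4-6-2-15 4-17 7 6 33 14 23 18 12-3 9 1 6 12-1 26 10 22 13-1 10-4 32-24 10-5 4-4-2-6-18-36-10-28-11-20-15 16-5 3-7 0-13-5-12 0-17 5-20-18-6-13-14-6-6-17 0-17 2-10 7-9-11-11-4-18z"/><path data-summit="397 261" data-sink="482 17" d="M458 65l-36 34-12-2-15-6-48 5-7 6-15 23 20 16 4 18 11 11-7 9-2 10 0 17 6 17 14 6 6 13 20 18 17-5 12 0 13 5 7 0 5-3 15-16 11 20 10 28 20 42 6-4 15-4 0-213-14-1-35-10-20-21z"/><path data-summit="193 74" data-sink="81 17" d="M201 16l-185 1 0 153 9 3 7 8 9 24 12 14 9 4 11 0 25-8 37-42 15-5 17-15 5-11 0-9 11-14-8-18 2-16 8-8 14-6 4-8z"/><path data-summit="346 410" data-sink="515 449" d="M371 375l-13 1-17 5-24 12-10 0-17-12-8 18-5 0-14 6 4 16 16 11 16-9 16 0-4 4-3 8 4 60 4 8 17 19 1 6 121 0-8-11 6-35 10-19 17-13-7-5-14-23-16-15-9-6-20-2-29-12z"/><path data-summit="397 261" data-sink="515 449" d="M339 273l-4 17 2 15-20 53-3 5-17 9-8 9 18 12 10 0 24-12 17-5 13-1 14 12 29 12 20 2 9 6 16 15 14 23 9 7 16 1 15-4 2-40 4-9 9-2 0-73-6-1-12 4-7 7-48 32-17 2-10-22 1-26-6-12-9-1-12 3-23-18-25-10z"/><path data-summit="195 473" data-sink="17 527" d="M225 356l-23 5-27-2 1 11-4 24-13 19-8 25-8 10-12 4-16 0-13-4-15-10-4 17-15 22 0 13 9 38 123-1-5-54 8-6 2-14 7-16 18-17 31-15-2-10-12-17z"/><path data-summit="193 74" data-sink="482 17" d="M527 16l-177 0 1 9 22 26-6 1-21 16-15 7-20 2-20 8-10 0 28 20 17 18 6-6 8-15 11-7 44-4 15 6 12 2 36-34 1 13 20 21 35 10 13 0z"/><path data-summit="397 261" data-sink="17 527" d="M107 343l-21 1-13 5-8 6-4 11-1 20-3 8-1 28 29 13 17 13 13 4 23-1 5-3 6-7 7-23 16-24 4-33-6-4-21-2z"/><path data-summit="193 74" data-sink="294 17" d="M349 16l-147 0 1 47-6 8 9 1 21 8 11-8 13-1 12 2 24 12 14-2 10-6 20-2 15-7 21-16 6-2-22-25z"/><path data-summit="193 74" data-sink="515 449" d="M527 399l-8 1-4 9-2 40-15 4-13 0-6-2-4 1-12 11-6 8-10 39 0 7 10 11 71-1z"/><path data-summit="195 473" data-sink="281 527" d="M283 433l-12 11-32 19-17 6-20 0-7 4 1 26 5 29 79-1-9-12 0-10 16-22 0-14 4-12 0-11z"/><path data-summit="346 410" data-sink="281 527" d="M314 423l-15 0-15 10 7 13 0 11-4 12 0 14-16 22 0 10 10 13 52-1 0-5-17-19-4-8-4-60z"/><path data-summit="195 473" data-sink="515 449" d="M262 404l-32 16-15 13-7 12-6 24 13 2 24-8 32-19 13-11-6-6-7-2-4-4z"/><path data-summit="346 410" data-sink="17 527" d="M229 355l-4 2 22 21 12 17 3 9 22-7 5-17-16-8-24-7z"/>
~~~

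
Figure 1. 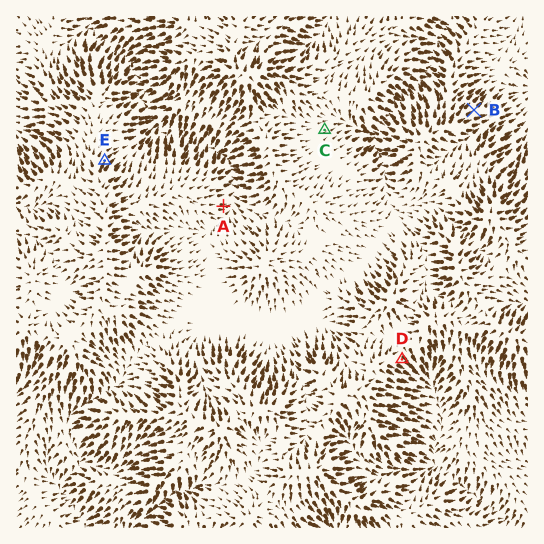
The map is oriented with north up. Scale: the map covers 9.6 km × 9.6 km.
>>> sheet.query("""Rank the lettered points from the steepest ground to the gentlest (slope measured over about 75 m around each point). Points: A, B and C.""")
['B', 'A', 'C']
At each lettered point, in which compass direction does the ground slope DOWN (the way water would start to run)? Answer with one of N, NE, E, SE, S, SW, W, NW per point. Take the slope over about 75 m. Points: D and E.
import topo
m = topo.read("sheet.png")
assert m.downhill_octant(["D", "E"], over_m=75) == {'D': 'SE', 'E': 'NE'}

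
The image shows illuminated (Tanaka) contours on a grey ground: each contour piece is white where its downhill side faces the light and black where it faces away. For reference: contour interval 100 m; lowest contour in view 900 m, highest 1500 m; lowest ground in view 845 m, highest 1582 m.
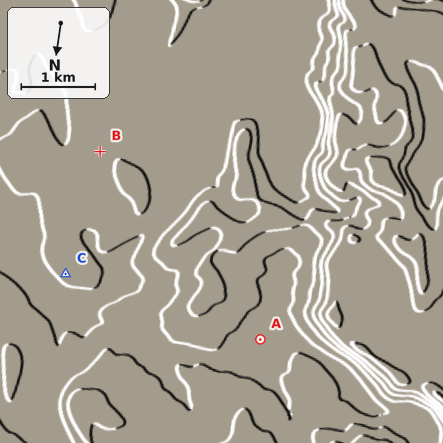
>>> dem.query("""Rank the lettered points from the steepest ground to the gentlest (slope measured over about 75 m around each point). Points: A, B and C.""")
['B', 'C', 'A']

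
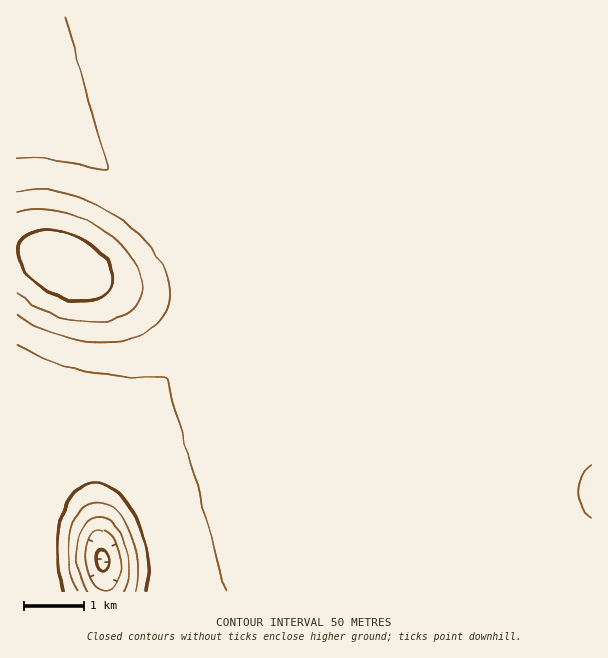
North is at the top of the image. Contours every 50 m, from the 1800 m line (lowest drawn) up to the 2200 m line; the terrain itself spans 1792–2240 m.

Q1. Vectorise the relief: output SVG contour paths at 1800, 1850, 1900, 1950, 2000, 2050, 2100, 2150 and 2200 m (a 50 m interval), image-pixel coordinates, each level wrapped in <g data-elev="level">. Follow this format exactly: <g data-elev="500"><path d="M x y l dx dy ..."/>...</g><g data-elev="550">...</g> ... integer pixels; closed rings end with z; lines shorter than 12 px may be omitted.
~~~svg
<g data-elev="1800"><path d="M102 571l-3-4-2-7 1-7 4-3 5 4 2 9-2 7z"/></g><g data-elev="1850"><path d="M102 590l-6-4-6-8-3-9-2-11 1-10 3-9 4-6 6-3 8 2 6 7 5 10 3 14-1 12-4 10-6 5z"/></g><g data-elev="1900"><path d="M87 591l-5-10-4-12-1-14 1-12 3-12 5-8 6-5 7-2 8 2 7 6 6 9 5 10 3 12 1 14-1 12-4 10"/></g><g data-elev="1950"><path d="M77 591l-5-13-3-15-1-15 2-15 5-14 6-9 8-6 9-2 9 2 9 6 8 11 6 12 5 15 2 15 0 15-2 13"/></g><g data-elev="2000"><path d="M64 591l-5-18-2-19 1-20 3-16 6-15 7-11 10-7 11-2 12 2 10 7 10 11 9 15 7 18 4 18 1 19-1 18"/></g><g data-elev="2050"><path d="M591 520l-10-14-3-15 3-14 10-13"/><path d="M17 345l34 16 35 10 31 5 42 1 7 1 60 213"/><path d="M65 17l42 153-8 0-46-10-36-2"/></g><g data-elev="2100"><path d="M17 315l24 13 27 10 27 4 24 0 21-6 16-10 10-14 4-18-3-19-10-20-16-19-22-18-24-13-27-10-27-5-24 0"/></g><g data-elev="2150"><path d="M17 292l18 13 21 10 21 6 21 1 18-3 13-7 10-12 3-13-3-15-9-17-13-15-19-13-20-10-22-6-21-2-18 3"/></g><g data-elev="2200"><path d="M72 300l12 1 11-1 7-3 7-6 4-7 0-8-2-7-4-9-8-9-9-7-22-11-23-3-10 2-8 4-6 6-3 9 1 10 6 11 8 9 12 9 14 7z"/></g>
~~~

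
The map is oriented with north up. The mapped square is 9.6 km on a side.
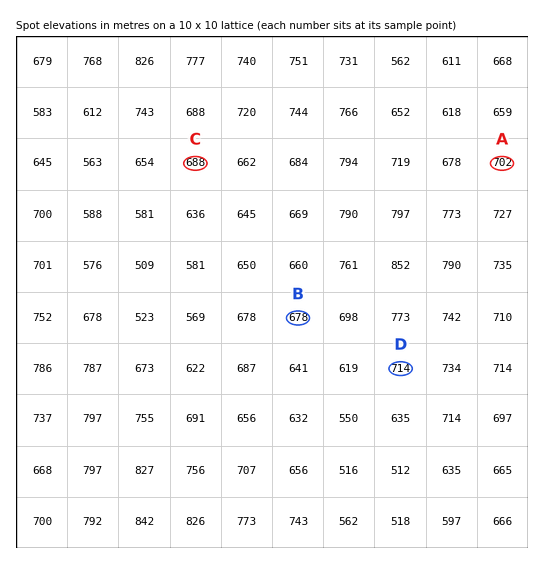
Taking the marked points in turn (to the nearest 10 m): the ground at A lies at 700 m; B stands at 680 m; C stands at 690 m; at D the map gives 710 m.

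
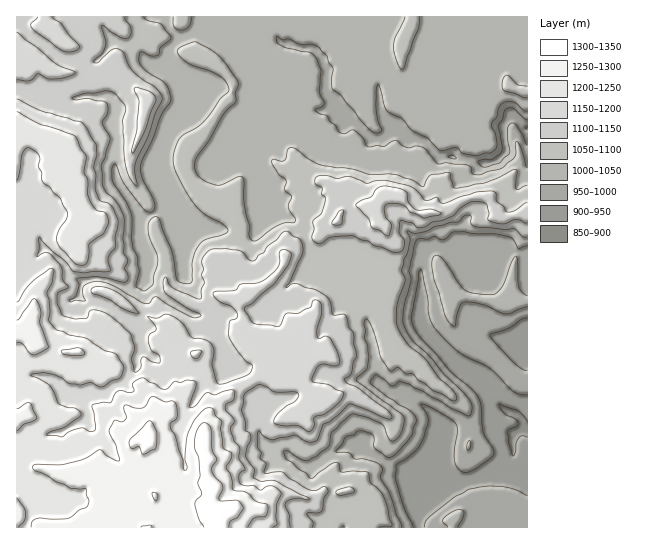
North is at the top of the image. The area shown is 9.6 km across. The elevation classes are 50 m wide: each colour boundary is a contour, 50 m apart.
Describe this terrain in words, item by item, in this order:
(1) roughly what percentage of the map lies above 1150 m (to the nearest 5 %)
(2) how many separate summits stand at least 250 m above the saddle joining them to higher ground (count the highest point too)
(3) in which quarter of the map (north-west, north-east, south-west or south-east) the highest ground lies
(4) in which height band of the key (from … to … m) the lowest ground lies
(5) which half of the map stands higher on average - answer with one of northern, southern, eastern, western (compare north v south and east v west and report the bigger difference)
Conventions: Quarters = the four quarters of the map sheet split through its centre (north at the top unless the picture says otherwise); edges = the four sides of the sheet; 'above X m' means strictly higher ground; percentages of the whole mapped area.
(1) Ground above 1150 m makes up about 30 % of the sheet.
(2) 1 summit rises at least 250 m above its surroundings.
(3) The highest point lies in the south-west quarter of the map.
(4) The lowest ground lies in the 850–900 m band.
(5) Taken as a whole, the western half is higher than the eastern.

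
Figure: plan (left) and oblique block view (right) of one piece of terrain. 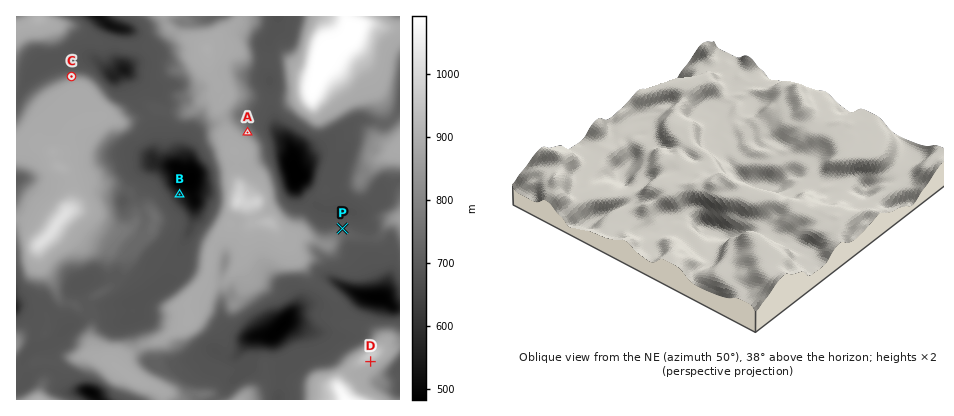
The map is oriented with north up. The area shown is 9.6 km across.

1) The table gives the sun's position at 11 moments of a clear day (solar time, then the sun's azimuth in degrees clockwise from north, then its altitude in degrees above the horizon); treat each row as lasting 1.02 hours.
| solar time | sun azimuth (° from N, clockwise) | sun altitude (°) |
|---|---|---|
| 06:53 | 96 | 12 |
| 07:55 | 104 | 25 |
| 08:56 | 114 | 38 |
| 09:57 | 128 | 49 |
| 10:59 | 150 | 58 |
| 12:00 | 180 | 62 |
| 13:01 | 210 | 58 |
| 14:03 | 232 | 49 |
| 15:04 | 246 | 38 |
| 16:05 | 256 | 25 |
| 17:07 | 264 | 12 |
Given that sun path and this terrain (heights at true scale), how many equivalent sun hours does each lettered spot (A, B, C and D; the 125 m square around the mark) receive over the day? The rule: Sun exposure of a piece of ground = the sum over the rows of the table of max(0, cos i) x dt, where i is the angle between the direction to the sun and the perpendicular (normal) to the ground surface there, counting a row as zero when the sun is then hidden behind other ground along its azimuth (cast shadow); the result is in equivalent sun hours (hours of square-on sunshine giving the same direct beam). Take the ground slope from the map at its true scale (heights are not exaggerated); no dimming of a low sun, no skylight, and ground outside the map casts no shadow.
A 4.8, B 4.8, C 3.4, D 7.5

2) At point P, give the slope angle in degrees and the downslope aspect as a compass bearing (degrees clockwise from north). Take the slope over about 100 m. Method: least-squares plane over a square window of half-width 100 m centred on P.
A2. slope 11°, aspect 20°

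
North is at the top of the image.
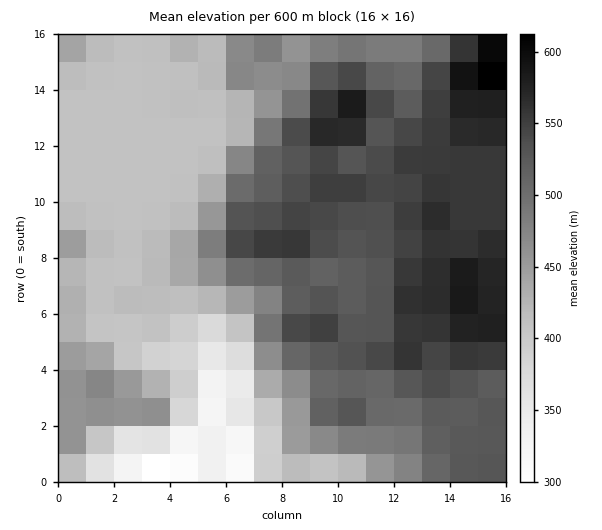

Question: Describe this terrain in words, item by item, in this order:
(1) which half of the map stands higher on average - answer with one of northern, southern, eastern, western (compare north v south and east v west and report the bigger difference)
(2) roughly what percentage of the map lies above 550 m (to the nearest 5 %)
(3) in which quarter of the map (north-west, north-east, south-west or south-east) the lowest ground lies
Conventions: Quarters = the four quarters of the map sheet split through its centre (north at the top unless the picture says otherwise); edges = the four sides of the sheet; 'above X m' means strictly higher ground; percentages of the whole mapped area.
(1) Taken as a whole, the eastern half is higher than the western.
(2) About 20 % of the map lies above 550 m.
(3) The lowest point lies in the south-west quarter of the map.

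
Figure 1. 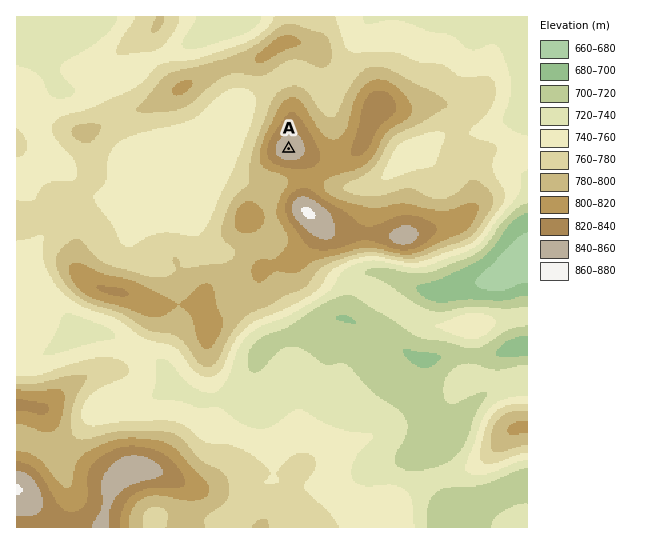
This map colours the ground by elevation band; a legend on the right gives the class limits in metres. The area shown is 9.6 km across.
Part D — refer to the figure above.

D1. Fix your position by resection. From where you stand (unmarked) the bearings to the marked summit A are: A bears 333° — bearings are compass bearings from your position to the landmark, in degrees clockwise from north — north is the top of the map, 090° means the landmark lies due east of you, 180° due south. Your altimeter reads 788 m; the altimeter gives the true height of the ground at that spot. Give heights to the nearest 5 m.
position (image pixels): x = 343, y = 256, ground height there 790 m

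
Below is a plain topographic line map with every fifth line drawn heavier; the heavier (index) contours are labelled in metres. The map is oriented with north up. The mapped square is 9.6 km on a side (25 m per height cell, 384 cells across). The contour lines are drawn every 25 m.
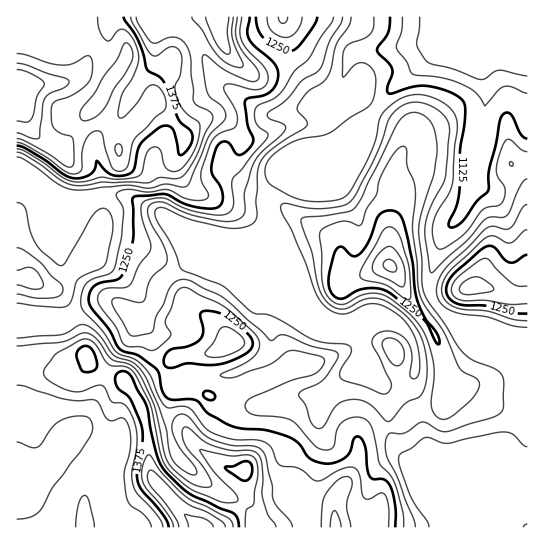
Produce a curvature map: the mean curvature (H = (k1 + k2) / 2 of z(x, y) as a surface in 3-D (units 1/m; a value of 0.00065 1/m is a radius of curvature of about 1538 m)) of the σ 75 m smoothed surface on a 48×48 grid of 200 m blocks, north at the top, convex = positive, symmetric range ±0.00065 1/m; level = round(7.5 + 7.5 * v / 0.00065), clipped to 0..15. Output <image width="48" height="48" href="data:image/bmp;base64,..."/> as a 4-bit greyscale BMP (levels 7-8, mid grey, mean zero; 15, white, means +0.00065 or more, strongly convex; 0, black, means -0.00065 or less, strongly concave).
<image width="48" height="48" href="data:image/bmp;base64,Qk32BAAAAAAAAHYAAAAoAAAAMAAAADAAAAABAAQAAAAAAIAEAAATCwAAEwsAABAAAAAAAAAAAAAAABEREQAiIiIAMzMzAERERABVVVUAZmZmAHd3dwCIiIgAmZmZAKqqqgC7u7sAzMzMAN3d3QDu7u4A////AIiIeMhYljBKve7FWah2XMZqx3mXd3d3dnd3aLdWhSTPzJeGmGZmbKVp2Ydmd3d3iHd3eLdWdEr9h0JItlZ2a6VY2mRXd3d3mXd3eKhWZ7/4QyNqlWiXatlX20Nnd3d2ind3eJdmav+kEUistWiXZ911yjR3d3d2eXd3eIdmWvsgBL2/5EeYdpuFljV3d3d3eHd3d4d2OfgBTPy/5keHZViYZFZmZmd3eHd3d3iGOPcE7qdol3mnVWmpVXdWdmZmeXh3d3eGKfYK+EQ0aImWVpq4V5dXl3d2eXd3d2aGKvQ9xDVmeHiFR6qoaKhpqIiHeId3ZlWmPvNdpFd2Z3iGR4iYaKl7qIiZh4h3ZlWXb+NZhXh1RFeHV4iYZ5h7qIiYd3dmeYV5v5ITaamId1VVVomXVoZ7mIiIZ3eJvJZr/WM1aYeJqpdnZXdlV3RrmJmZZ4ebqZmO+lVkMzM2iqqqpkRlaHJrmJqpZ5d3d7yZtjfKiZhTRoq823R0bZFrqHZmd7uqq/6BJVfLvN3Kc2qqvMhlr5But0V3d2iHafxzFmR2VovvtXqWM2dp7lCfo2d3d0RENal3NFZ2VovaZZlTVmdmdAPvVHdkM3ZlV5h1V1m5eKylSIVXdURnUBv3AiIkiERFeHVTVmWamqp0VlZ3NZUREq+QJmVpumiauVMjaXOMuZdUZ3d0TvpTSP0Bz9u8upzMuVM3mGN9t2ZWd3dyj+uYfPcE7/zLiL2neIeah2VYdVZnd3djnLmrrvYDrMqYaIuFWsu5dniFRWd3d3dFmpaM/9ciabuWaIhlWcqnd4qUd3d3d3ZXiZVZ3KdCVoy3aZdWVqqYeKpld3d3d3VniZY3q5dTRWvHaZZndYuoeKg3dlRFZ3V5qadGvJdTNFm3apdndmzIeHNDIkeZdlerqrhXqphUQ0imWpd3d1m5mCADeby6hWzKmZeJmZllZEiVa5h3dlaIYwBc3duYZatkREaZeJqGdkh0e4h1IhEgBKd8y7l3doRFVTOad4qYhkZVenYxa7doi+madnd4dVZ3d3J8qImZpzSIeFEG/9mv+njcZEWJYmd3d3U5yoiZpjSMqAFt/FN/xka+pTSbYTd3d3cmu4eJpTRsyBr/yUKOtTV95yKdtzJWd3dTm5iapTY7xp/JeWOLp1V7+CKMvbdFVWdyeqmZpzY6pKt0aIZ3nIV6y4eZaMy6uVZ0eqmJuUZKpJt0d6p1fLeZesuoQ1eIi6VUerqqqWVqlatiZoyVSL2lR5qGRFVVR7uVSLupiIZ5l4p0ZVi2Nr9zd2ZEeYdlVHu4NImHiadpqKzMyma5VatWh1RI3JhmhUipY0eIiIZ5l9uYmpWNlWaJdkSN+oh4p0epmGV3d2V5d4VFVpda2EfKdDjupmiJqEaZmYZWZmZ3Z1VndohX+zfcYm/3NFiIl0RmZndmZ3d3dnd3d5hY+RWpQ6+BJHmHh0V3dmZnd3d4lnd3eJda5RRVRc9QSLuYiXeamHd3d3d4h4iHeKdHcEdnid+SSdyZm6d5mHd3d3d4iA=="/>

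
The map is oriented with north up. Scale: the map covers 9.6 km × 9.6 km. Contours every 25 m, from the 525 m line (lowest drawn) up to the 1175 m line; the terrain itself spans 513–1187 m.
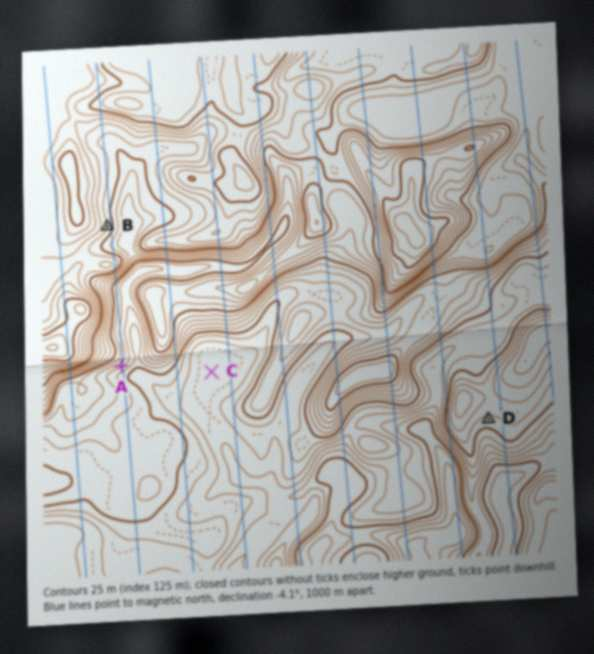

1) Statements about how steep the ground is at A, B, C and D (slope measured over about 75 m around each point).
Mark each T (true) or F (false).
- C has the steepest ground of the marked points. F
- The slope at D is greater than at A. F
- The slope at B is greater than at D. T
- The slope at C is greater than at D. F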